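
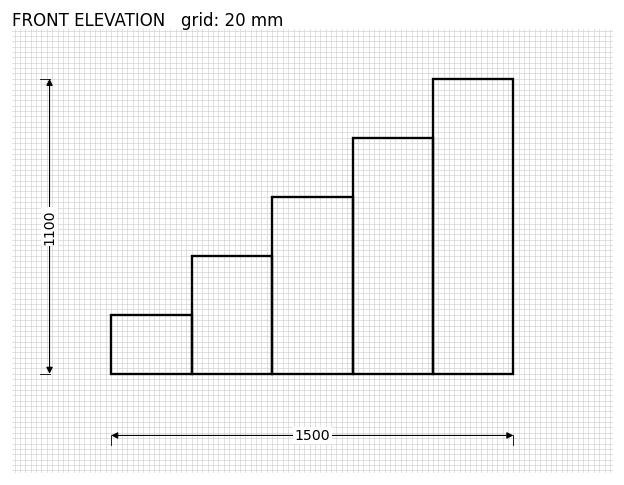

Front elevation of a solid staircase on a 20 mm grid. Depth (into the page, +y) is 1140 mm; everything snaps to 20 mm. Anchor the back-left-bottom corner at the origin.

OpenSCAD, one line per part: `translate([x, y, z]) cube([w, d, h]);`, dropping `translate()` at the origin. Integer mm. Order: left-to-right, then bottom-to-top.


cube([300, 1140, 220]);
translate([300, 0, 0]) cube([300, 1140, 440]);
translate([600, 0, 0]) cube([300, 1140, 660]);
translate([900, 0, 0]) cube([300, 1140, 880]);
translate([1200, 0, 0]) cube([300, 1140, 1100]);


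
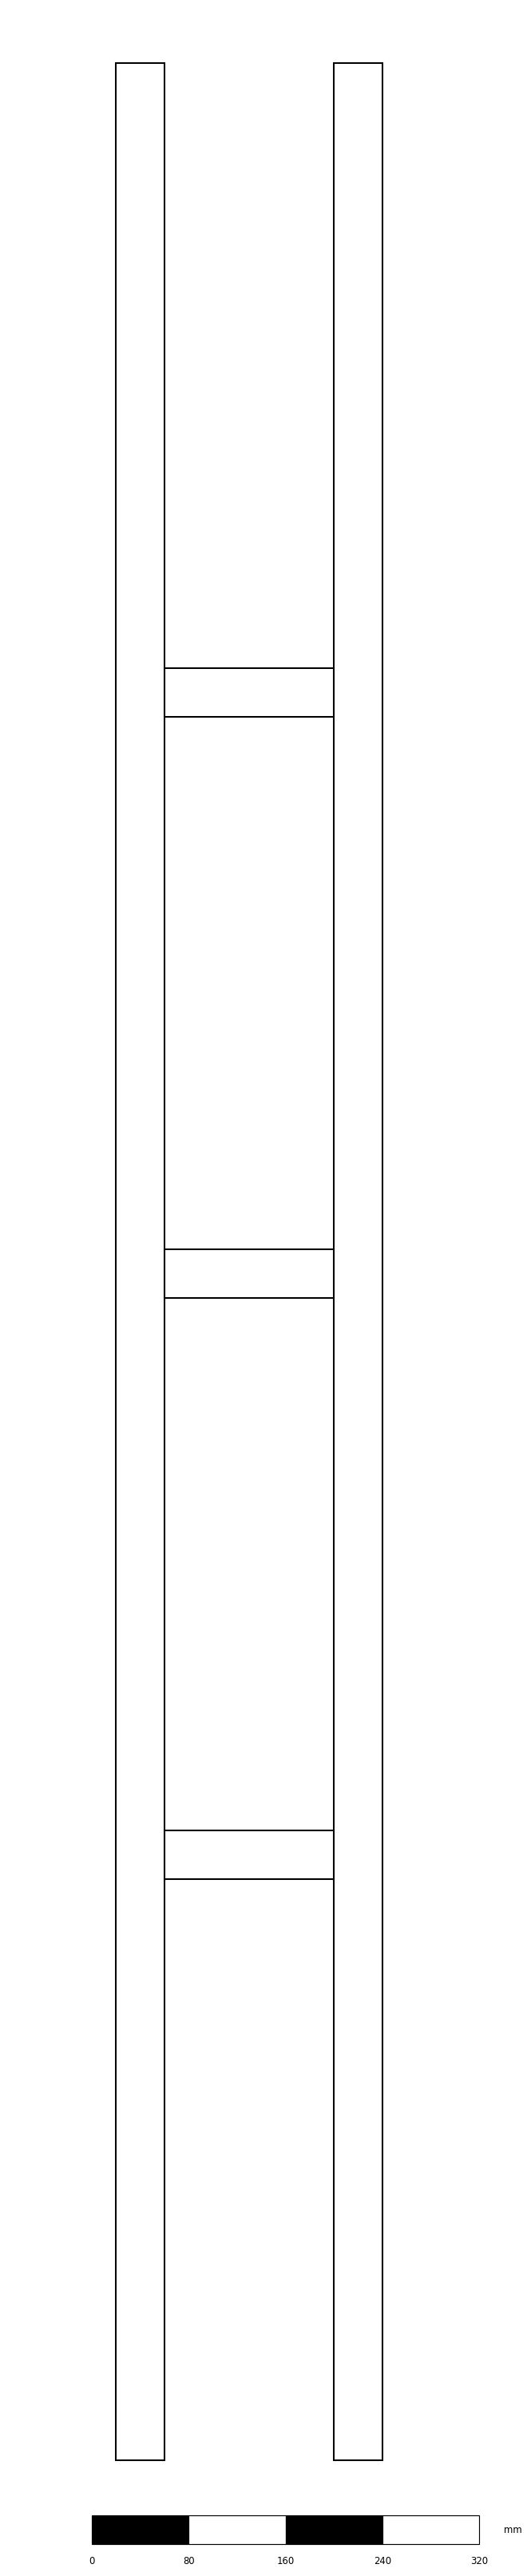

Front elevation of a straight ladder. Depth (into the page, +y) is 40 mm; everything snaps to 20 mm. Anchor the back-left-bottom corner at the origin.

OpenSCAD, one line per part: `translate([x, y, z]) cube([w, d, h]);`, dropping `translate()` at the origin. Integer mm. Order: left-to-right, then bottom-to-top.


cube([40, 40, 1980]);
translate([40, 0, 480]) cube([140, 40, 40]);
translate([40, 0, 960]) cube([140, 40, 40]);
translate([40, 0, 1440]) cube([140, 40, 40]);
translate([180, 0, 0]) cube([40, 40, 1980]);


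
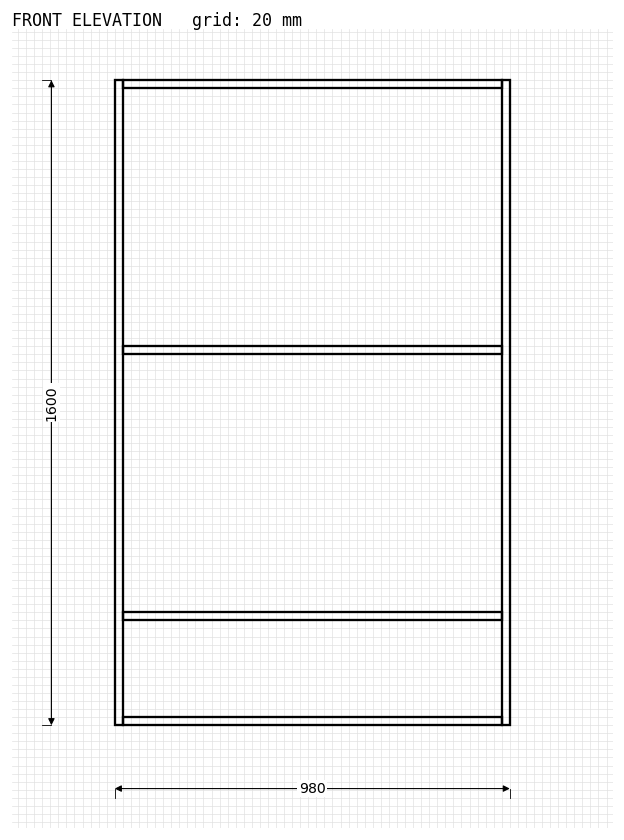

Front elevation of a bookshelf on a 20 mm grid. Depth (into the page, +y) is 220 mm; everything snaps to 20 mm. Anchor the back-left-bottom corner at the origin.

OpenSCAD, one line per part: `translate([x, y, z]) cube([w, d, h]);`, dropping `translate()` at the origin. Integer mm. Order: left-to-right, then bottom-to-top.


cube([20, 220, 1600]);
translate([20, 0, 0]) cube([940, 220, 20]);
translate([20, 0, 260]) cube([940, 220, 20]);
translate([20, 0, 920]) cube([940, 220, 20]);
translate([20, 0, 1580]) cube([940, 220, 20]);
translate([960, 0, 0]) cube([20, 220, 1600]);


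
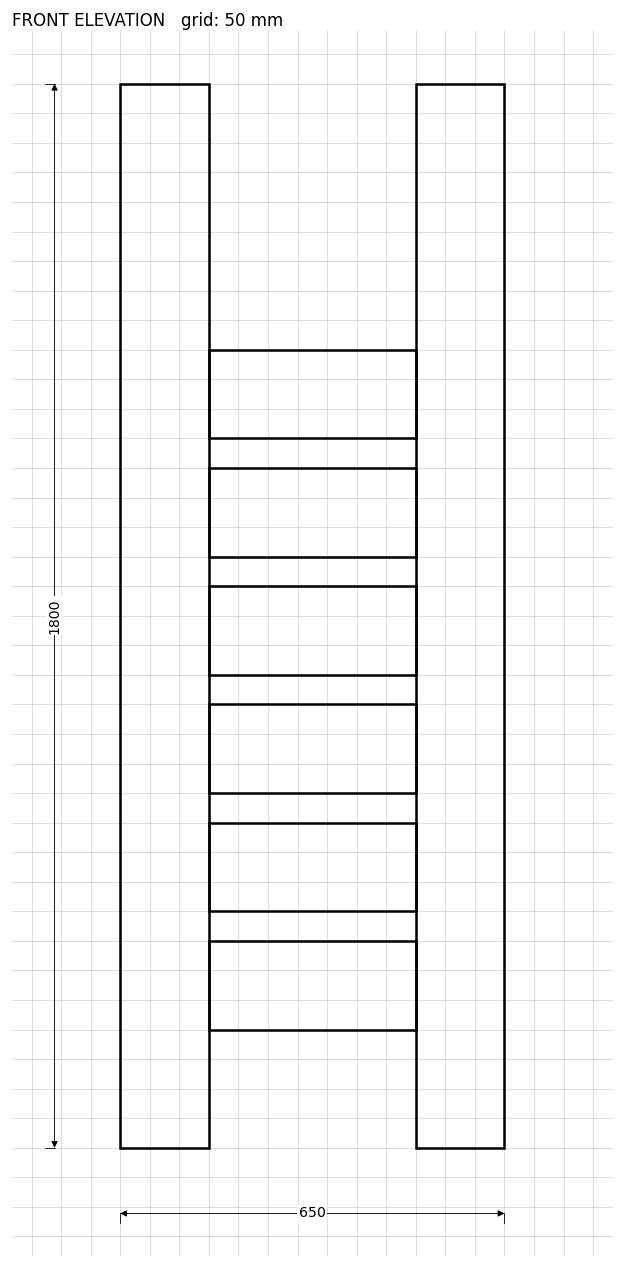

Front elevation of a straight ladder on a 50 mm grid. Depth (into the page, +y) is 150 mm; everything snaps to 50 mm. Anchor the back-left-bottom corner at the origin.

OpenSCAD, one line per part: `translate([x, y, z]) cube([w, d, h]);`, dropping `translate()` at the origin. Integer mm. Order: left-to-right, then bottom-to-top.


cube([150, 150, 1800]);
translate([150, 0, 200]) cube([350, 150, 150]);
translate([150, 0, 400]) cube([350, 150, 150]);
translate([150, 0, 600]) cube([350, 150, 150]);
translate([150, 0, 800]) cube([350, 150, 150]);
translate([150, 0, 1000]) cube([350, 150, 150]);
translate([150, 0, 1200]) cube([350, 150, 150]);
translate([500, 0, 0]) cube([150, 150, 1800]);


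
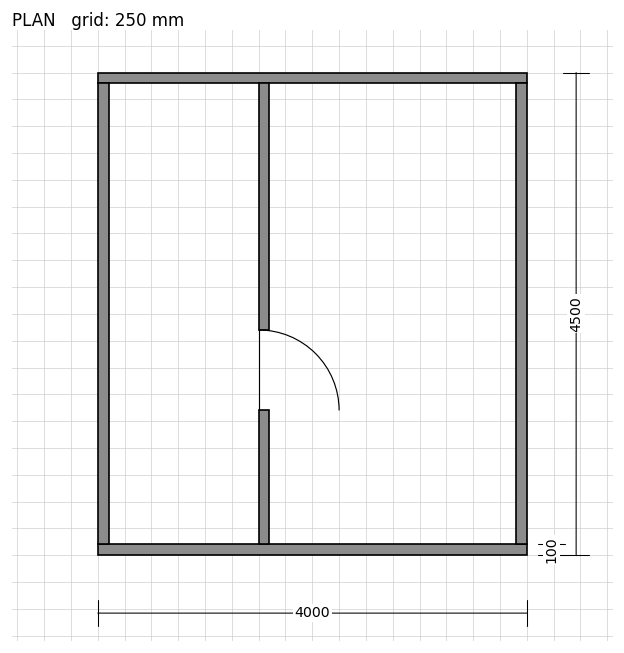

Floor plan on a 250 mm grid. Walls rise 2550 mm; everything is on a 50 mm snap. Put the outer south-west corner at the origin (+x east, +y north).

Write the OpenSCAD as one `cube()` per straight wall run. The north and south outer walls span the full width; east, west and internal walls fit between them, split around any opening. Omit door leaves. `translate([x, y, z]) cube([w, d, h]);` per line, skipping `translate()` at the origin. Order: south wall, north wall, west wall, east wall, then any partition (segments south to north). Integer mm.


cube([4000, 100, 2550]);
translate([0, 4400, 0]) cube([4000, 100, 2550]);
translate([0, 100, 0]) cube([100, 4300, 2550]);
translate([3900, 100, 0]) cube([100, 4300, 2550]);
translate([1500, 100, 0]) cube([100, 1250, 2550]);
translate([1500, 2100, 0]) cube([100, 2300, 2550]);


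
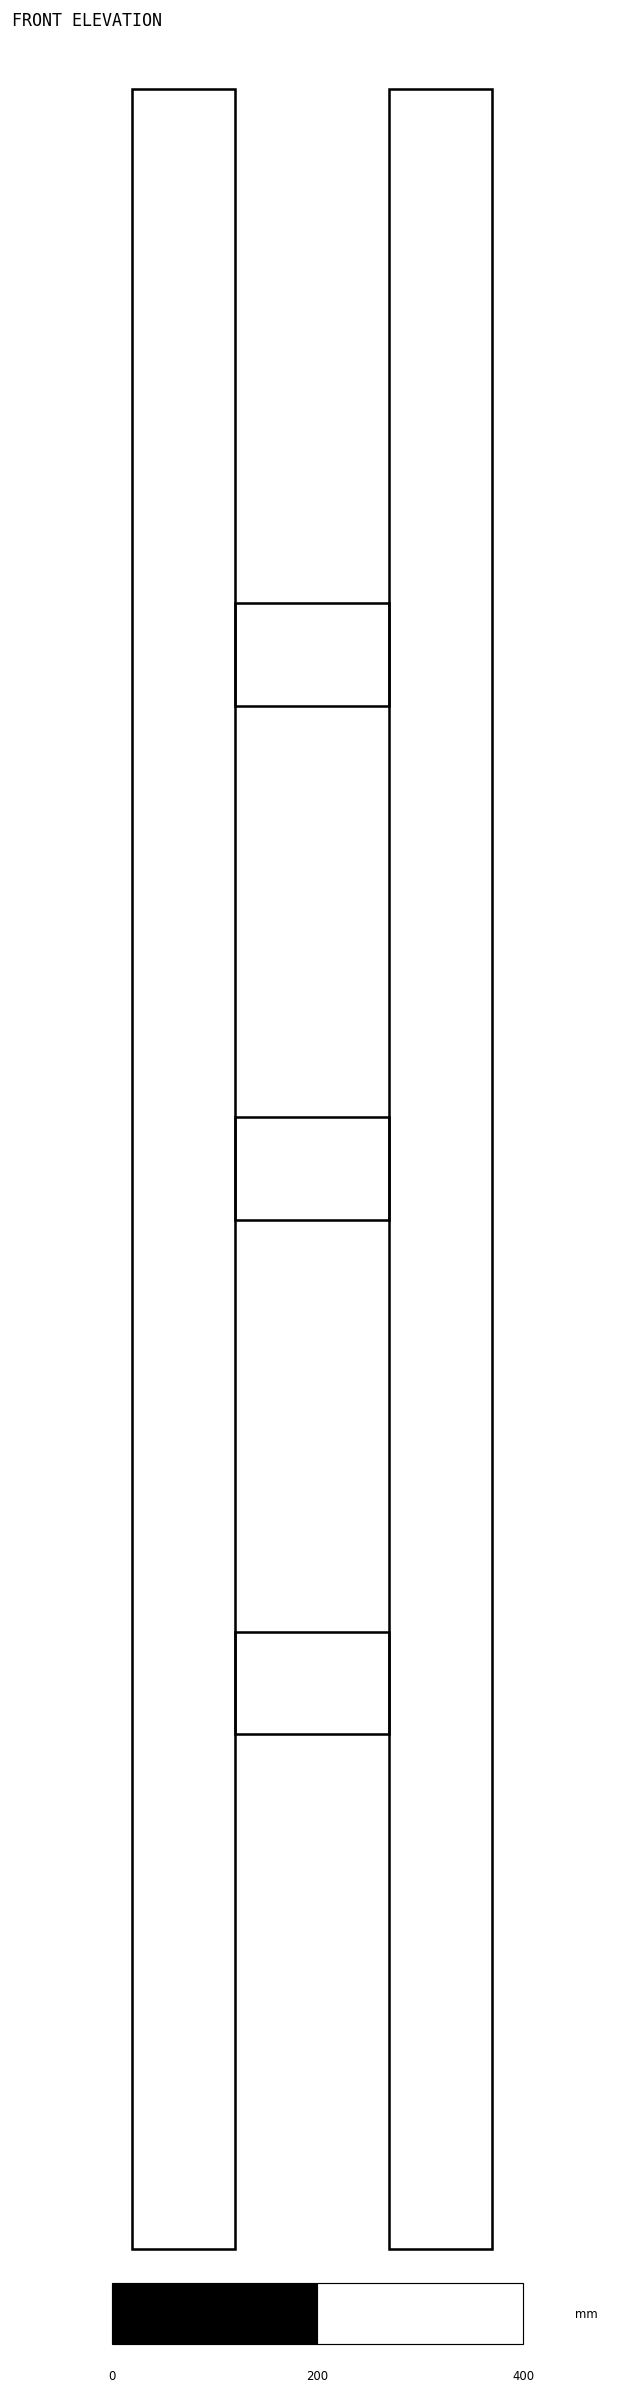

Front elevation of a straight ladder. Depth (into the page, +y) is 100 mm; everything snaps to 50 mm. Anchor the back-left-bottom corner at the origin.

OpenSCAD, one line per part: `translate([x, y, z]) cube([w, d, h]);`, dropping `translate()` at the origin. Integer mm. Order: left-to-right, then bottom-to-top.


cube([100, 100, 2100]);
translate([100, 0, 500]) cube([150, 100, 100]);
translate([100, 0, 1000]) cube([150, 100, 100]);
translate([100, 0, 1500]) cube([150, 100, 100]);
translate([250, 0, 0]) cube([100, 100, 2100]);


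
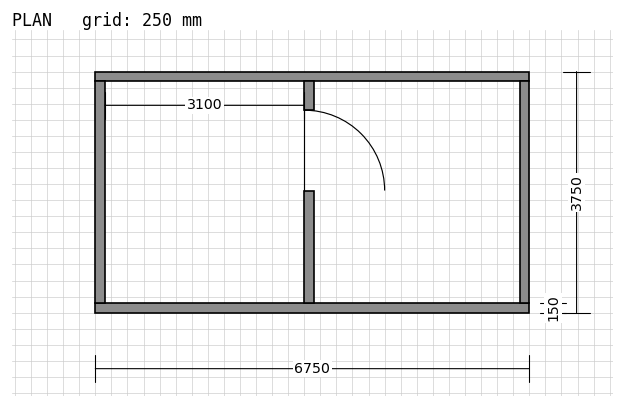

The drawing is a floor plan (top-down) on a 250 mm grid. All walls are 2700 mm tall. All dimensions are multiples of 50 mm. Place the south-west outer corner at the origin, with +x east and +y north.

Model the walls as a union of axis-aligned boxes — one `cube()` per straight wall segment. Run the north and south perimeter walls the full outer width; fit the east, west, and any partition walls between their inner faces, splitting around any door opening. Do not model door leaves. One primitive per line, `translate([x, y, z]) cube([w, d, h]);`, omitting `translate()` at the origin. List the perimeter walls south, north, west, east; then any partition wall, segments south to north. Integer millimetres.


cube([6750, 150, 2700]);
translate([0, 3600, 0]) cube([6750, 150, 2700]);
translate([0, 150, 0]) cube([150, 3450, 2700]);
translate([6600, 150, 0]) cube([150, 3450, 2700]);
translate([3250, 150, 0]) cube([150, 1750, 2700]);
translate([3250, 3150, 0]) cube([150, 450, 2700]);


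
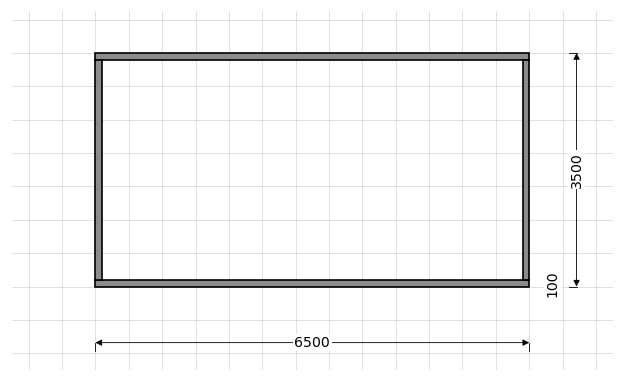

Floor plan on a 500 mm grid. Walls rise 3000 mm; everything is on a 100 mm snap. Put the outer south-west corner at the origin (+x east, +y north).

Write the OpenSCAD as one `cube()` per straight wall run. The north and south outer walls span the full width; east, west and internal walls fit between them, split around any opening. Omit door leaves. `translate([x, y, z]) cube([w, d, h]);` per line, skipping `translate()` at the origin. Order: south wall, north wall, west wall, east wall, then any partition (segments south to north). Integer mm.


cube([6500, 100, 3000]);
translate([0, 3400, 0]) cube([6500, 100, 3000]);
translate([0, 100, 0]) cube([100, 3300, 3000]);
translate([6400, 100, 0]) cube([100, 3300, 3000]);


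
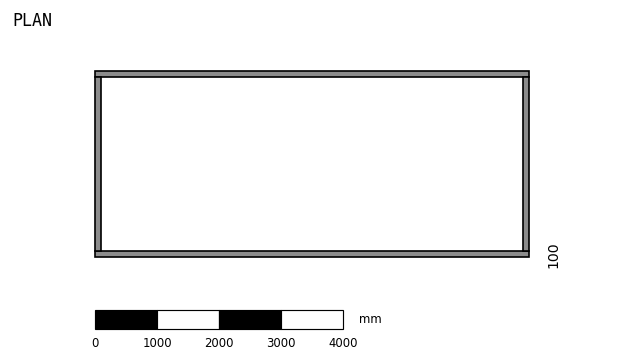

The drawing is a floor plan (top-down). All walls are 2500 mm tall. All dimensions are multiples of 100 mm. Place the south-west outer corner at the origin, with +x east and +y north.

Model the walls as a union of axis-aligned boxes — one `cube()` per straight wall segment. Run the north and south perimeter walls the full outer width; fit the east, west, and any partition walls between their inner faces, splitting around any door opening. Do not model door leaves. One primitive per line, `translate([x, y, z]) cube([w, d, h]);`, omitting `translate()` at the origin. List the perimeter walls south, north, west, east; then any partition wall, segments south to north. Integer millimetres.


cube([7000, 100, 2500]);
translate([0, 2900, 0]) cube([7000, 100, 2500]);
translate([0, 100, 0]) cube([100, 2800, 2500]);
translate([6900, 100, 0]) cube([100, 2800, 2500]);


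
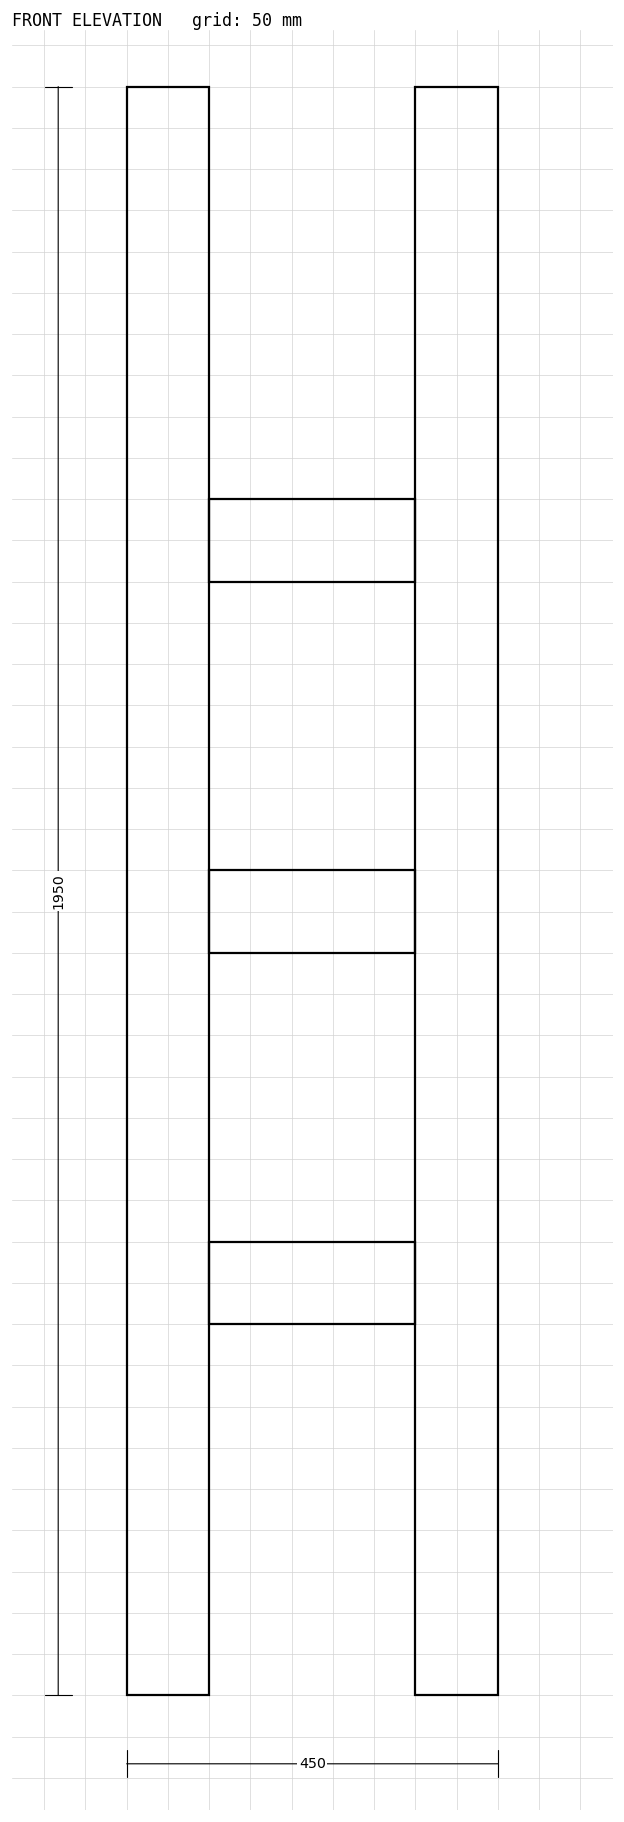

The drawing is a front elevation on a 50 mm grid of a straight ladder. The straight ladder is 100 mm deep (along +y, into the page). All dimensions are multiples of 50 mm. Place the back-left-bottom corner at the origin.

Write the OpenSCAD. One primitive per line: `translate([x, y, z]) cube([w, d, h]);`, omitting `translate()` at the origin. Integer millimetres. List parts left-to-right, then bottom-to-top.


cube([100, 100, 1950]);
translate([100, 0, 450]) cube([250, 100, 100]);
translate([100, 0, 900]) cube([250, 100, 100]);
translate([100, 0, 1350]) cube([250, 100, 100]);
translate([350, 0, 0]) cube([100, 100, 1950]);


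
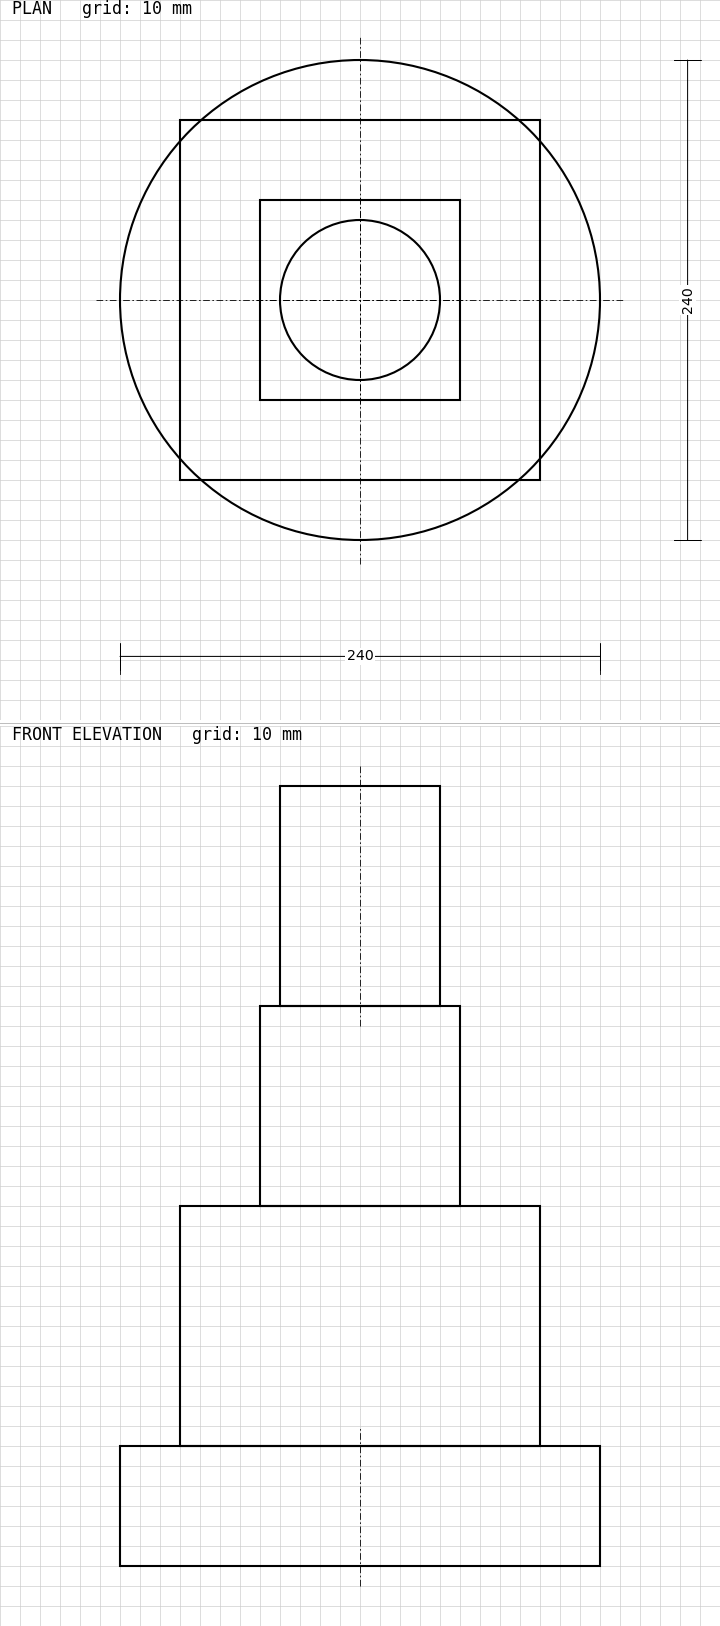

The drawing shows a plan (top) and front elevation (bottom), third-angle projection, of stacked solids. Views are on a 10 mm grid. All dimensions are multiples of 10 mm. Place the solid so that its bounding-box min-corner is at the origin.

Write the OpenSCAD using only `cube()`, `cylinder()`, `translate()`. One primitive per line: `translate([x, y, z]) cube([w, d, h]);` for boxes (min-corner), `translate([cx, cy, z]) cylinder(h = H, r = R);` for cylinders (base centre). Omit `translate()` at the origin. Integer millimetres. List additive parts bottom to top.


translate([120, 120, 0]) cylinder(h = 60, r = 120);
translate([30, 30, 60]) cube([180, 180, 120]);
translate([70, 70, 180]) cube([100, 100, 100]);
translate([120, 120, 280]) cylinder(h = 110, r = 40);


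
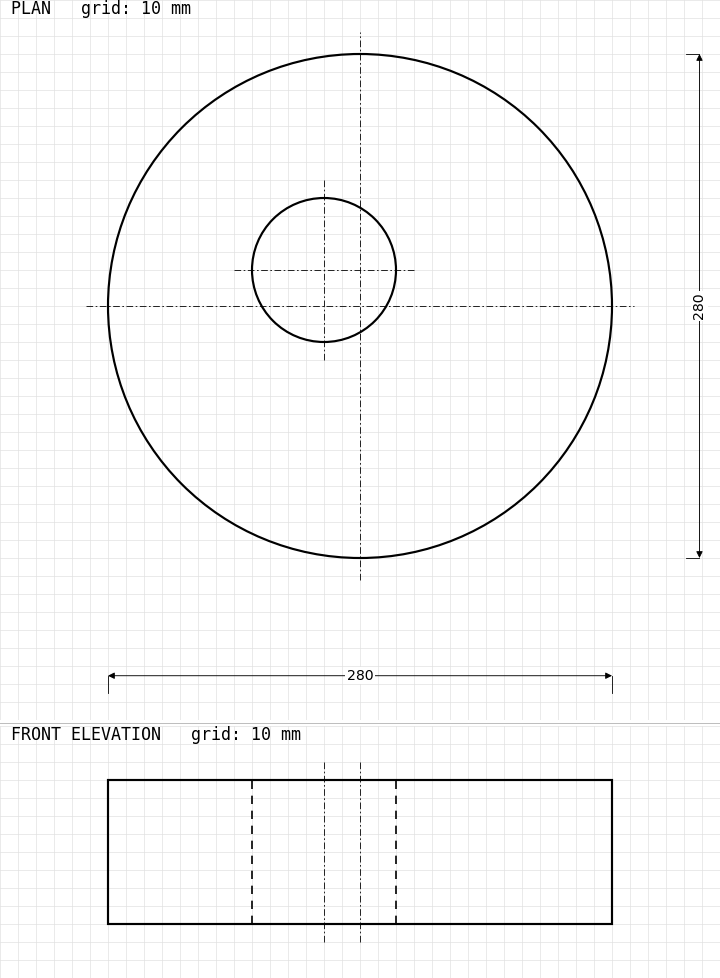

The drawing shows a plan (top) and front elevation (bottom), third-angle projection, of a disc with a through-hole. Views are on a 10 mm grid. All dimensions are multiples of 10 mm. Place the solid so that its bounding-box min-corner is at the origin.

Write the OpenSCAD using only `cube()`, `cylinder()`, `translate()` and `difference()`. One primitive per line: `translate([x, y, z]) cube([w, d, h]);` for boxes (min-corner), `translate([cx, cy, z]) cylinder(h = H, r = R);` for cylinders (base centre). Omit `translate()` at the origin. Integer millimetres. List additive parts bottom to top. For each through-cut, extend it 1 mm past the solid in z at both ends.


difference() {
  translate([140, 140, 0]) cylinder(h = 80, r = 140);
  translate([120, 160, -1]) cylinder(h = 82, r = 40);
}


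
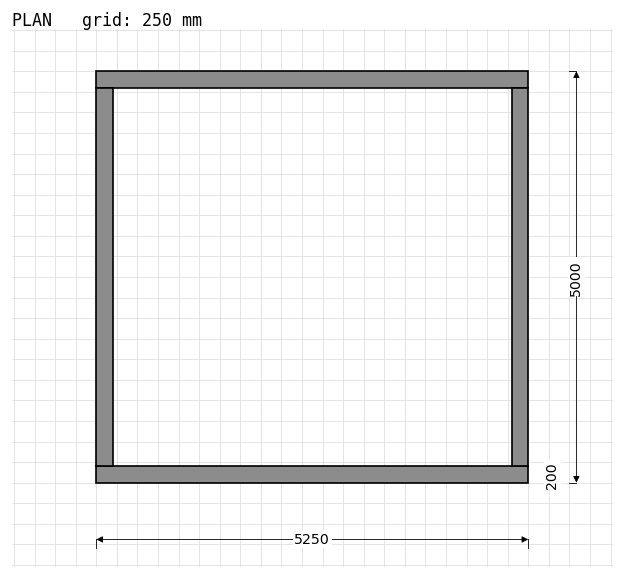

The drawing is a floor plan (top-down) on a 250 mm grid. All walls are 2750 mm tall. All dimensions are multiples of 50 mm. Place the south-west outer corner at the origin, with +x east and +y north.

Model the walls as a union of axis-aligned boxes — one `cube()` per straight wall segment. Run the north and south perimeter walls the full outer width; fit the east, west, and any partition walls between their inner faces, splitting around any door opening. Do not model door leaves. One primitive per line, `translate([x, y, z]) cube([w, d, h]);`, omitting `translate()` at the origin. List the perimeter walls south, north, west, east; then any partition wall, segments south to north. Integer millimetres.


cube([5250, 200, 2750]);
translate([0, 4800, 0]) cube([5250, 200, 2750]);
translate([0, 200, 0]) cube([200, 4600, 2750]);
translate([5050, 200, 0]) cube([200, 4600, 2750]);


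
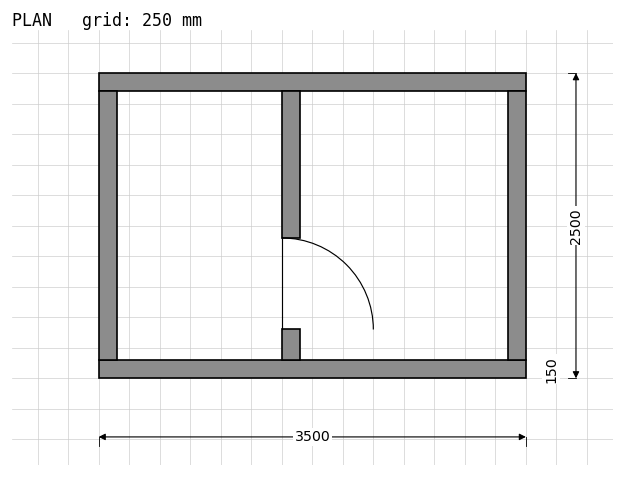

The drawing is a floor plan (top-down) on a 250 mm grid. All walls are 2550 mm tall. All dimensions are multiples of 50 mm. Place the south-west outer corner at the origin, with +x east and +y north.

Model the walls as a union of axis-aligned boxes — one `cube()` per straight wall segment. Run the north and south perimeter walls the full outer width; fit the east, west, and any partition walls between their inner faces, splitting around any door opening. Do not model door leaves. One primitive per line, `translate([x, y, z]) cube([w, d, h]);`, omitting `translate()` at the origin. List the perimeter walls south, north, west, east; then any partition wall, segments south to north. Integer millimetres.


cube([3500, 150, 2550]);
translate([0, 2350, 0]) cube([3500, 150, 2550]);
translate([0, 150, 0]) cube([150, 2200, 2550]);
translate([3350, 150, 0]) cube([150, 2200, 2550]);
translate([1500, 150, 0]) cube([150, 250, 2550]);
translate([1500, 1150, 0]) cube([150, 1200, 2550]);


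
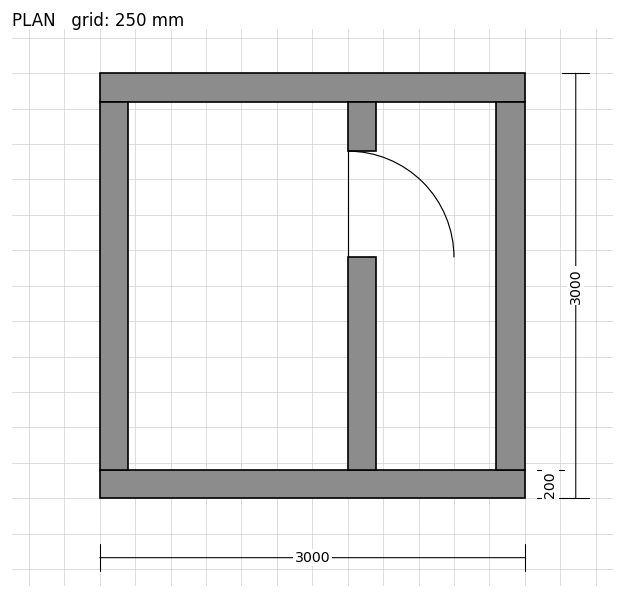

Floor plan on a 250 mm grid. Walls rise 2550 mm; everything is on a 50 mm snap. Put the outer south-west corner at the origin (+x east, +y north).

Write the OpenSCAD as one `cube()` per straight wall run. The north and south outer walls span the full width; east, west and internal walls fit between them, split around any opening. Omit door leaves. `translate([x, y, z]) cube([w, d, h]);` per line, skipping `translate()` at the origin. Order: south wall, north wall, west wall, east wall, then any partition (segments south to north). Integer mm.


cube([3000, 200, 2550]);
translate([0, 2800, 0]) cube([3000, 200, 2550]);
translate([0, 200, 0]) cube([200, 2600, 2550]);
translate([2800, 200, 0]) cube([200, 2600, 2550]);
translate([1750, 200, 0]) cube([200, 1500, 2550]);
translate([1750, 2450, 0]) cube([200, 350, 2550]);


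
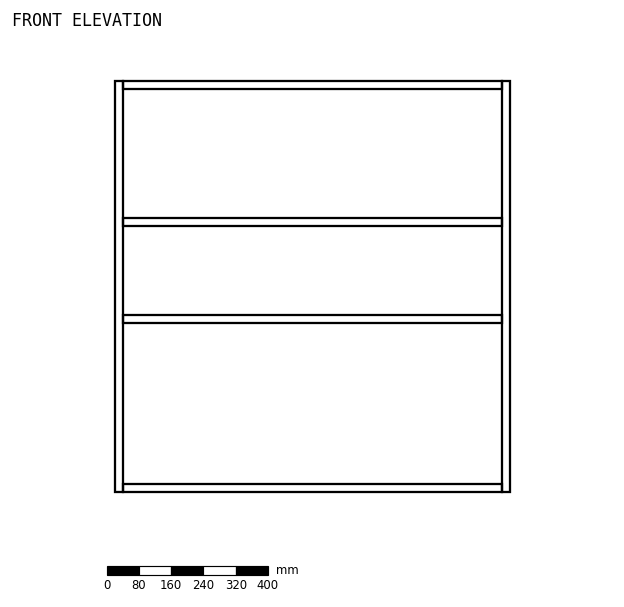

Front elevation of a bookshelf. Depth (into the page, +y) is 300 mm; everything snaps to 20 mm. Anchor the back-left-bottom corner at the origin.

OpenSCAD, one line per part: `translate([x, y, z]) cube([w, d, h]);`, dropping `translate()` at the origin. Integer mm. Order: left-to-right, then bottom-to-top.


cube([20, 300, 1020]);
translate([20, 0, 0]) cube([940, 300, 20]);
translate([20, 0, 420]) cube([940, 300, 20]);
translate([20, 0, 660]) cube([940, 300, 20]);
translate([20, 0, 1000]) cube([940, 300, 20]);
translate([960, 0, 0]) cube([20, 300, 1020]);


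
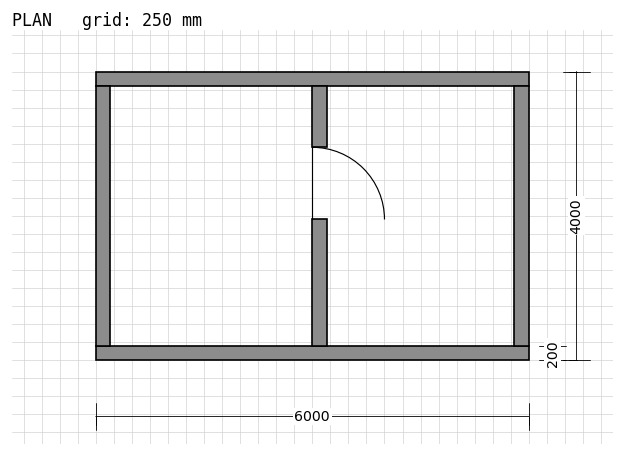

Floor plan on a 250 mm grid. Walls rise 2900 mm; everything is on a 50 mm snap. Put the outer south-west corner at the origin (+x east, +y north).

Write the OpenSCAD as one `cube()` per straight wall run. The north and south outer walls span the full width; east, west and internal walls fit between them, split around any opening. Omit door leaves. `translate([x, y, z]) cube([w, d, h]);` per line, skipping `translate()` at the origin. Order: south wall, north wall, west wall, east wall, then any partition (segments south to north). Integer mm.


cube([6000, 200, 2900]);
translate([0, 3800, 0]) cube([6000, 200, 2900]);
translate([0, 200, 0]) cube([200, 3600, 2900]);
translate([5800, 200, 0]) cube([200, 3600, 2900]);
translate([3000, 200, 0]) cube([200, 1750, 2900]);
translate([3000, 2950, 0]) cube([200, 850, 2900]);


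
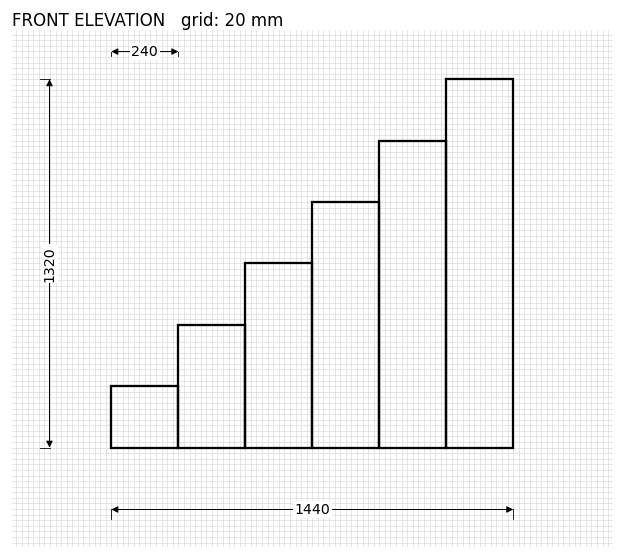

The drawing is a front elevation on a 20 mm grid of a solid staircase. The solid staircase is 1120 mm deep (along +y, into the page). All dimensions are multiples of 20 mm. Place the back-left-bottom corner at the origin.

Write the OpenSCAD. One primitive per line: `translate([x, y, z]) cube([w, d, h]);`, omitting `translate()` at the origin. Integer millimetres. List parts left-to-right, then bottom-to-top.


cube([240, 1120, 220]);
translate([240, 0, 0]) cube([240, 1120, 440]);
translate([480, 0, 0]) cube([240, 1120, 660]);
translate([720, 0, 0]) cube([240, 1120, 880]);
translate([960, 0, 0]) cube([240, 1120, 1100]);
translate([1200, 0, 0]) cube([240, 1120, 1320]);


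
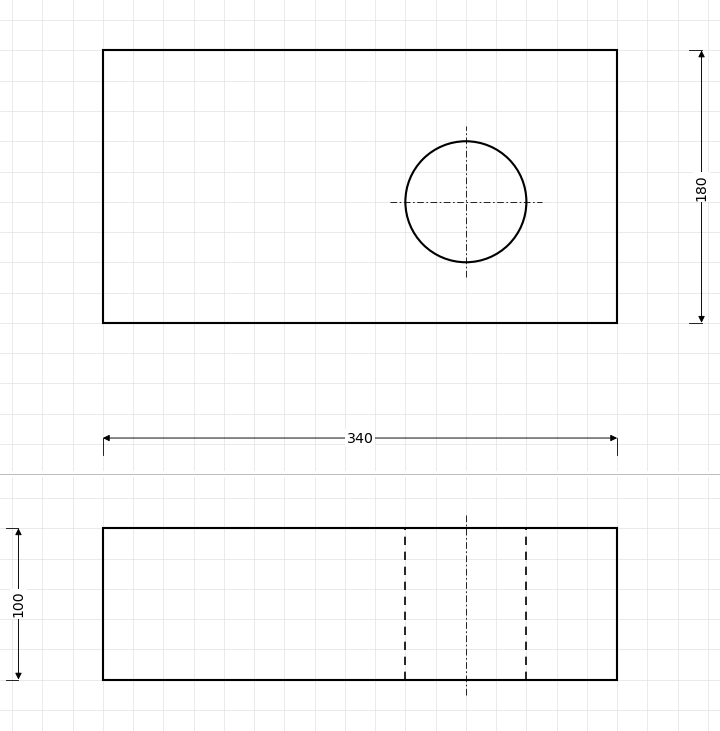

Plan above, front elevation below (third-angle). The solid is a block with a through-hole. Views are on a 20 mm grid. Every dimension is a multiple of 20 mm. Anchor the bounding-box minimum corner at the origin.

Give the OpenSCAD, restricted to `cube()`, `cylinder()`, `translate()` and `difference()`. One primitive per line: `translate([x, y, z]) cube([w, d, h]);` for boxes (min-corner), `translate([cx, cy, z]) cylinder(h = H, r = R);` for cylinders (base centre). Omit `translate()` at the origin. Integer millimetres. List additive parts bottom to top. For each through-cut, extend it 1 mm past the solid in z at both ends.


difference() {
  cube([340, 180, 100]);
  translate([240, 80, -1]) cylinder(h = 102, r = 40);
}


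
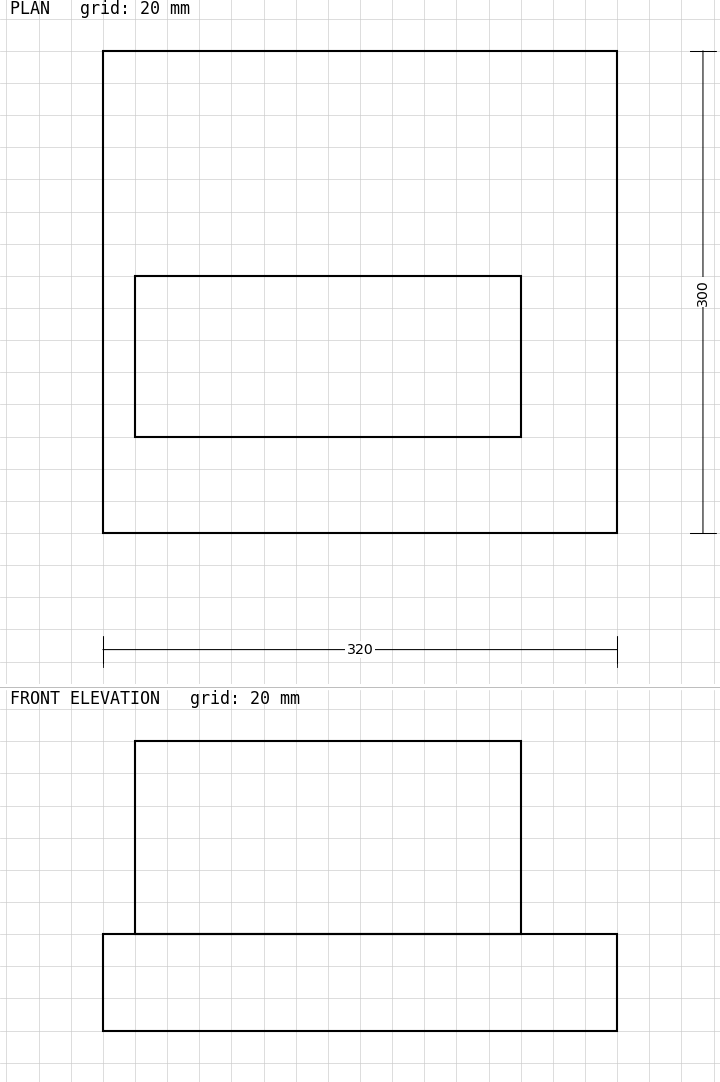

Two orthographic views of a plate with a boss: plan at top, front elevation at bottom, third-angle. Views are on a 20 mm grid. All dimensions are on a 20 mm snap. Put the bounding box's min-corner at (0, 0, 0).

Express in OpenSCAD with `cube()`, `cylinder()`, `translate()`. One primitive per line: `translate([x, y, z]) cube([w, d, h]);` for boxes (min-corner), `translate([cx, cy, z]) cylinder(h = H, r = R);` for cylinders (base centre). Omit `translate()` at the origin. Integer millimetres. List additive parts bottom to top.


cube([320, 300, 60]);
translate([20, 60, 60]) cube([240, 100, 120]);


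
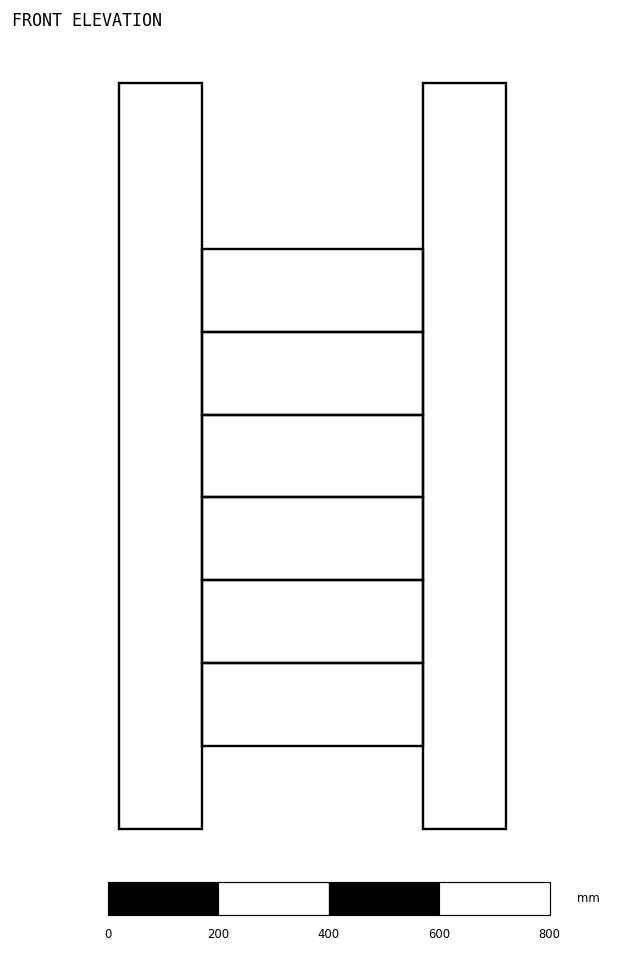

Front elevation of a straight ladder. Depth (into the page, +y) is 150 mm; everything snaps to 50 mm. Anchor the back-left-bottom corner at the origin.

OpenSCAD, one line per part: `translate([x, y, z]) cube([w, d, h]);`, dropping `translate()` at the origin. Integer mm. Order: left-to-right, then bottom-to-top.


cube([150, 150, 1350]);
translate([150, 0, 150]) cube([400, 150, 150]);
translate([150, 0, 300]) cube([400, 150, 150]);
translate([150, 0, 450]) cube([400, 150, 150]);
translate([150, 0, 600]) cube([400, 150, 150]);
translate([150, 0, 750]) cube([400, 150, 150]);
translate([150, 0, 900]) cube([400, 150, 150]);
translate([550, 0, 0]) cube([150, 150, 1350]);


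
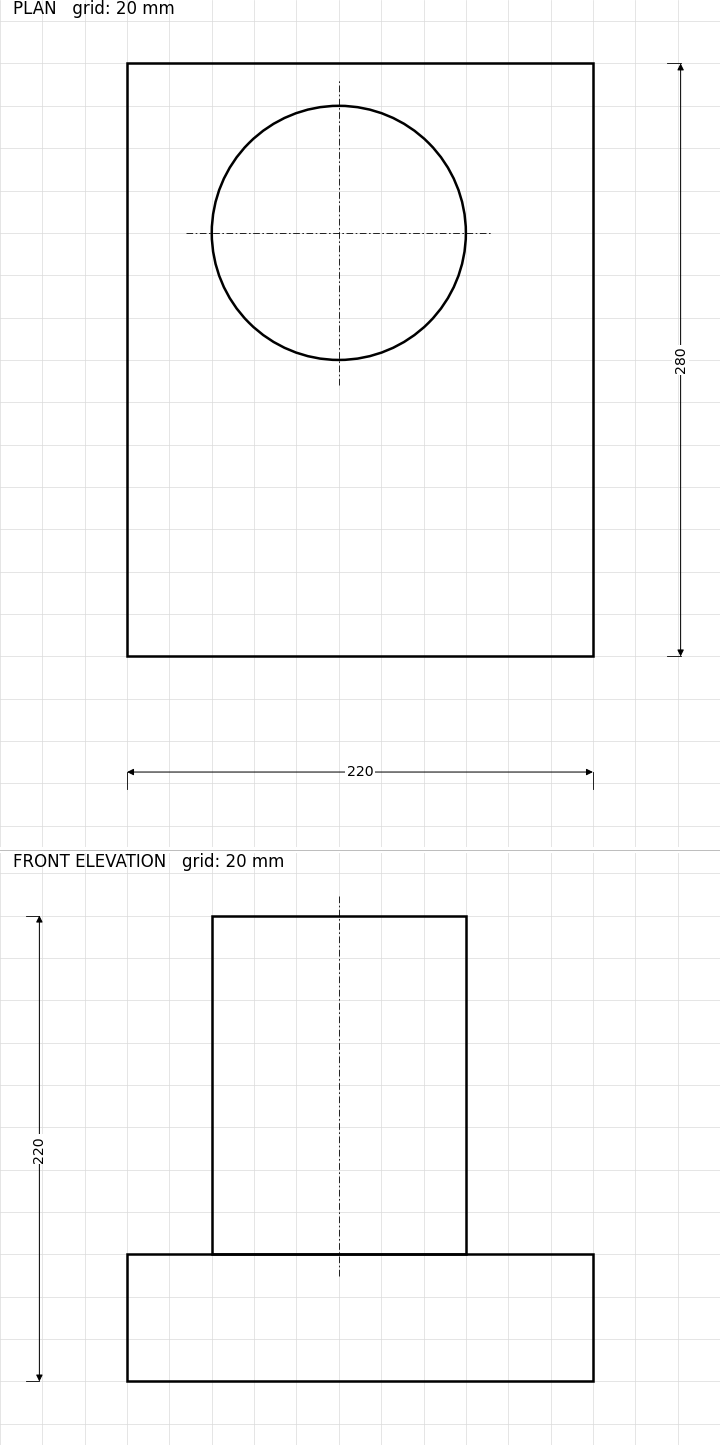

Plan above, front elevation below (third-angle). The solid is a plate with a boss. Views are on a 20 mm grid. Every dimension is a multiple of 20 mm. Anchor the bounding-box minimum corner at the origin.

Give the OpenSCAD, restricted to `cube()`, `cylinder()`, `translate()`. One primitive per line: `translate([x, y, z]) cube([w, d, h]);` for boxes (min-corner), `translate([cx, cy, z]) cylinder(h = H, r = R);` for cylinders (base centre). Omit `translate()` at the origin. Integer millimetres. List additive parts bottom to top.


cube([220, 280, 60]);
translate([100, 200, 60]) cylinder(h = 160, r = 60);


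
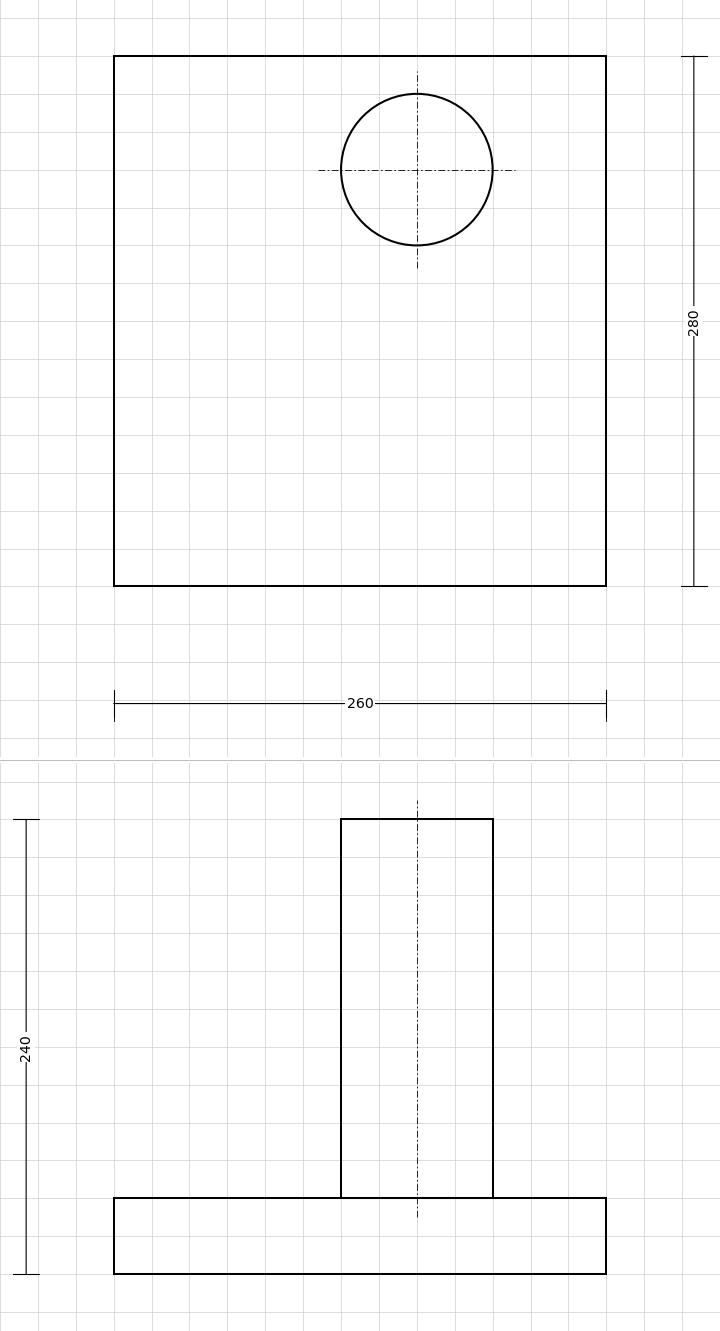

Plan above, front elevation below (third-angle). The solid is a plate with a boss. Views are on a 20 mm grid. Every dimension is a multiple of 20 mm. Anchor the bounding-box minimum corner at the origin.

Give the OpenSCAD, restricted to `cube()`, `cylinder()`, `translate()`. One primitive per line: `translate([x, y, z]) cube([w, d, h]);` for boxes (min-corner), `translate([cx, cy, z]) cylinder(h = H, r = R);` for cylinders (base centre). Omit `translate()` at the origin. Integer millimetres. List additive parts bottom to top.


cube([260, 280, 40]);
translate([160, 220, 40]) cylinder(h = 200, r = 40);


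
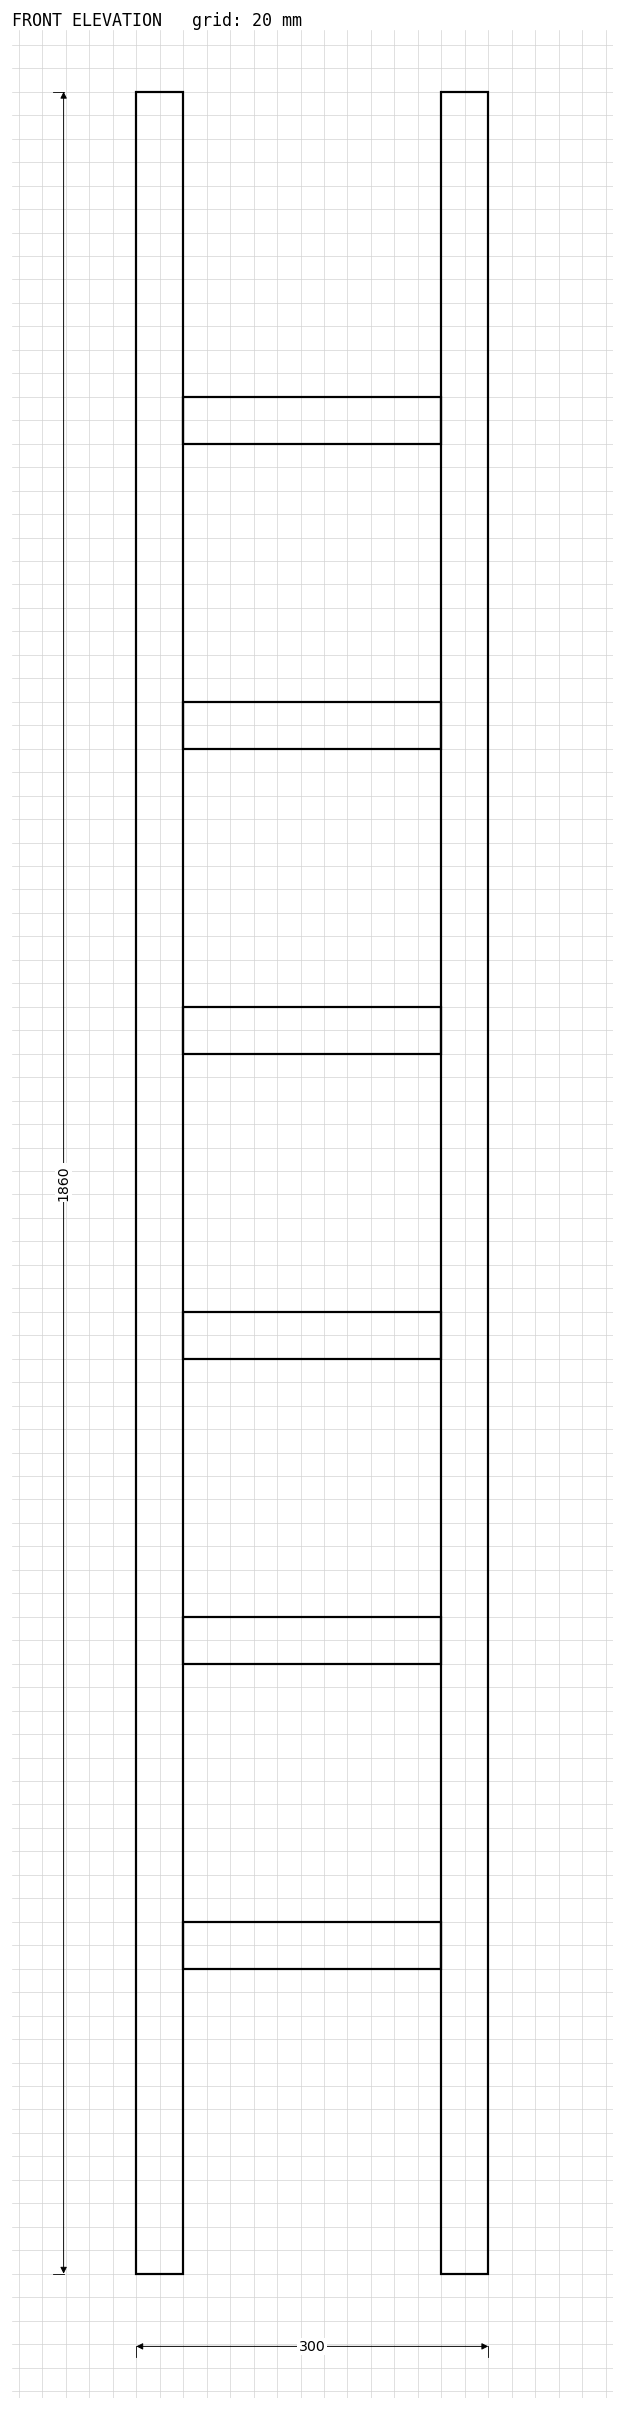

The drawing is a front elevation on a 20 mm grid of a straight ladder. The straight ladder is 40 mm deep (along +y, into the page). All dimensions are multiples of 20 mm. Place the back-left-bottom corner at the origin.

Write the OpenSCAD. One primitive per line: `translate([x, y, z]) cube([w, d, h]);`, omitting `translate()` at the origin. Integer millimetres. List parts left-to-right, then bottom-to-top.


cube([40, 40, 1860]);
translate([40, 0, 260]) cube([220, 40, 40]);
translate([40, 0, 520]) cube([220, 40, 40]);
translate([40, 0, 780]) cube([220, 40, 40]);
translate([40, 0, 1040]) cube([220, 40, 40]);
translate([40, 0, 1300]) cube([220, 40, 40]);
translate([40, 0, 1560]) cube([220, 40, 40]);
translate([260, 0, 0]) cube([40, 40, 1860]);


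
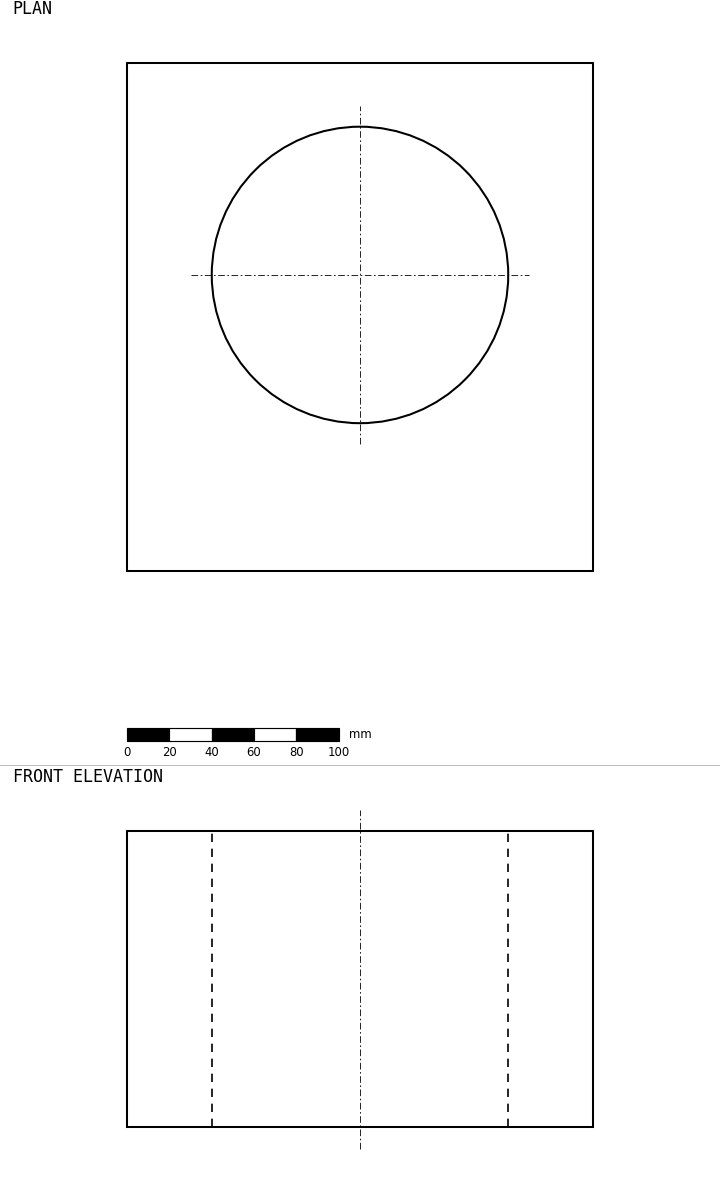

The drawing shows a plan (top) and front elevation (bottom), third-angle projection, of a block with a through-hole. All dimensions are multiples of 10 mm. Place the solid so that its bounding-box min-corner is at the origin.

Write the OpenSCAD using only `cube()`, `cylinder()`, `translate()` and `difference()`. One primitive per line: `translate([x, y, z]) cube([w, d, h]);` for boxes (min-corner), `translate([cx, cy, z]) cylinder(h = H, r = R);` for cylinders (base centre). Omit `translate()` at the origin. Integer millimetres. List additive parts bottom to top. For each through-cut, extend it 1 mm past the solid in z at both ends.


difference() {
  cube([220, 240, 140]);
  translate([110, 140, -1]) cylinder(h = 142, r = 70);
}


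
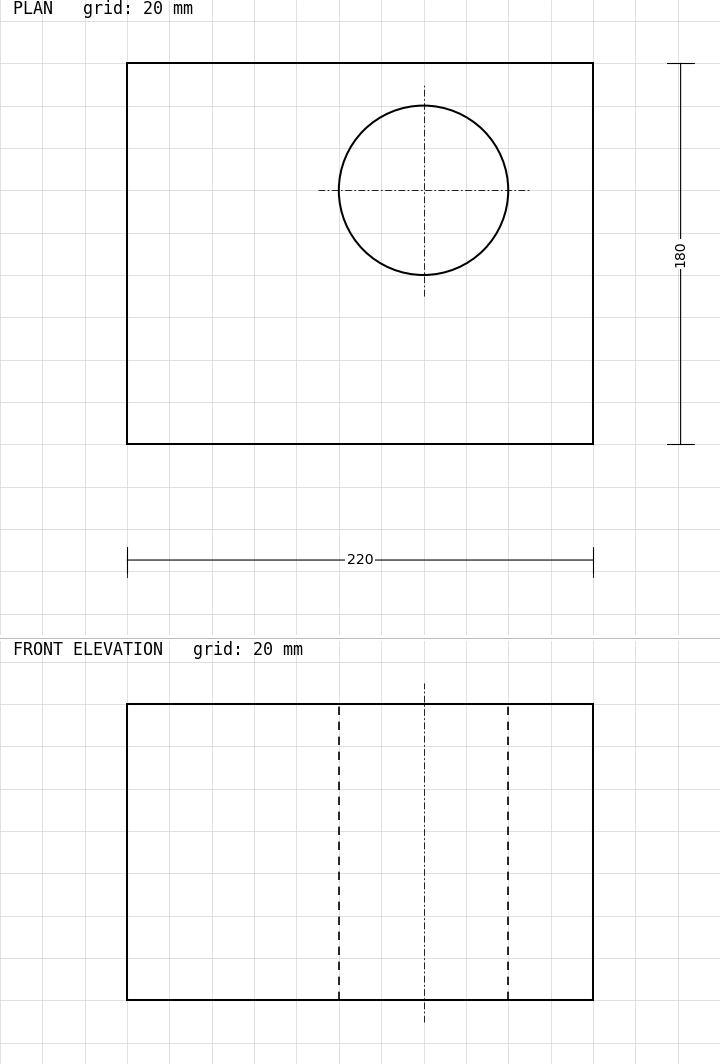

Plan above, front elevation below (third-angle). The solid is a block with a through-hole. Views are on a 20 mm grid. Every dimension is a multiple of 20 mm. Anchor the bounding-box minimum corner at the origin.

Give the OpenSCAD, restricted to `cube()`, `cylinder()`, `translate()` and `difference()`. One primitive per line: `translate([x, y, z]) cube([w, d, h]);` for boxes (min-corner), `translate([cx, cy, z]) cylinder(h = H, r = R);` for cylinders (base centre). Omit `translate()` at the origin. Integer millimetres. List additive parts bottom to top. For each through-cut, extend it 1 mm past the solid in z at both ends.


difference() {
  cube([220, 180, 140]);
  translate([140, 120, -1]) cylinder(h = 142, r = 40);
}


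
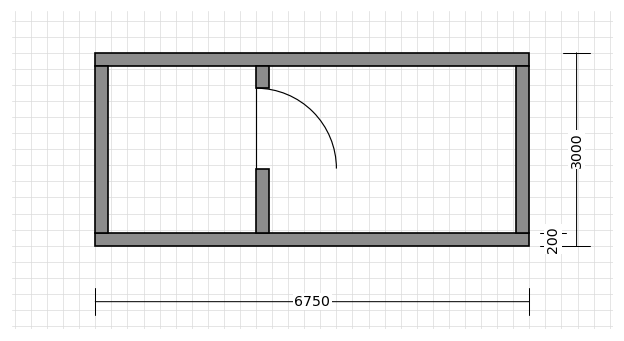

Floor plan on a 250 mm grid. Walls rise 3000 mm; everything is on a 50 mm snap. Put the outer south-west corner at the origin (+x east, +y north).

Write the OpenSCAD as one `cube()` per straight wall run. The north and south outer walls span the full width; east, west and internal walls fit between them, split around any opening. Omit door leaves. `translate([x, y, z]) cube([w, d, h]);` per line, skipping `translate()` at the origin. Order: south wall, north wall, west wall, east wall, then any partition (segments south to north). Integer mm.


cube([6750, 200, 3000]);
translate([0, 2800, 0]) cube([6750, 200, 3000]);
translate([0, 200, 0]) cube([200, 2600, 3000]);
translate([6550, 200, 0]) cube([200, 2600, 3000]);
translate([2500, 200, 0]) cube([200, 1000, 3000]);
translate([2500, 2450, 0]) cube([200, 350, 3000]);


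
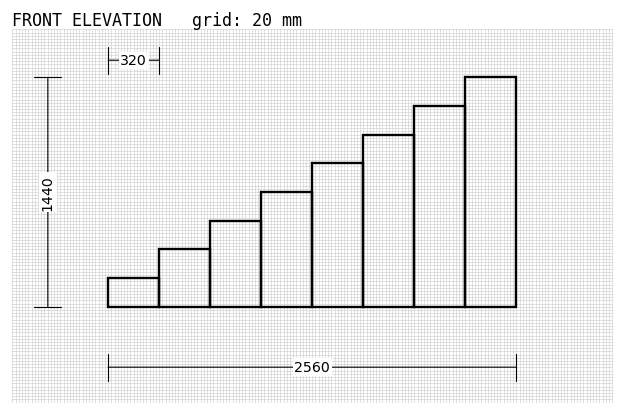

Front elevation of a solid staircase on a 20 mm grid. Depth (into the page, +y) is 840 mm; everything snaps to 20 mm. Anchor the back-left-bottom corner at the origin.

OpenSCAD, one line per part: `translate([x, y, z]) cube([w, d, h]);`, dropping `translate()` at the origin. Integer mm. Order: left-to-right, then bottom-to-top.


cube([320, 840, 180]);
translate([320, 0, 0]) cube([320, 840, 360]);
translate([640, 0, 0]) cube([320, 840, 540]);
translate([960, 0, 0]) cube([320, 840, 720]);
translate([1280, 0, 0]) cube([320, 840, 900]);
translate([1600, 0, 0]) cube([320, 840, 1080]);
translate([1920, 0, 0]) cube([320, 840, 1260]);
translate([2240, 0, 0]) cube([320, 840, 1440]);


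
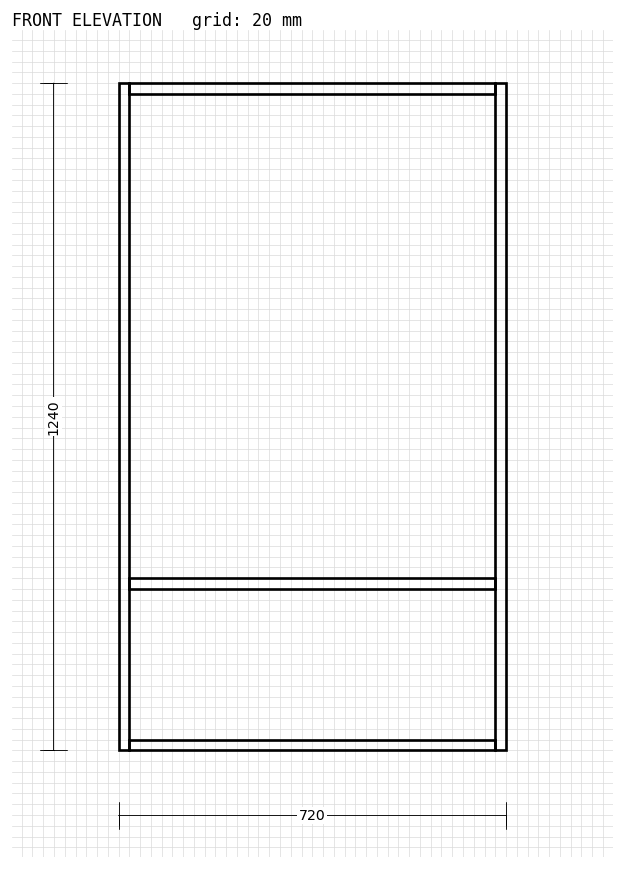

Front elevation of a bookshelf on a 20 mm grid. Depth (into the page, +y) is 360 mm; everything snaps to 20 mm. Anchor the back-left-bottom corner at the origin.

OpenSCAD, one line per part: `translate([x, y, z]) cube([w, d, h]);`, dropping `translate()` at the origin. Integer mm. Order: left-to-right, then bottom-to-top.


cube([20, 360, 1240]);
translate([20, 0, 0]) cube([680, 360, 20]);
translate([20, 0, 300]) cube([680, 360, 20]);
translate([20, 0, 1220]) cube([680, 360, 20]);
translate([700, 0, 0]) cube([20, 360, 1240]);


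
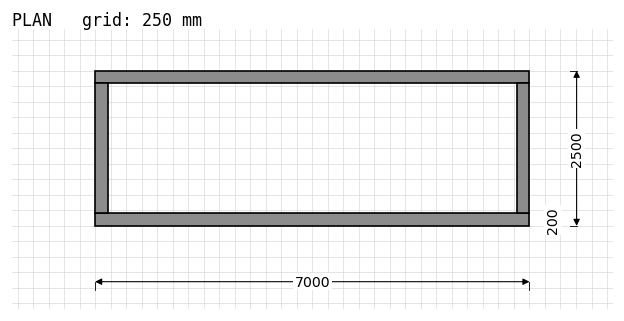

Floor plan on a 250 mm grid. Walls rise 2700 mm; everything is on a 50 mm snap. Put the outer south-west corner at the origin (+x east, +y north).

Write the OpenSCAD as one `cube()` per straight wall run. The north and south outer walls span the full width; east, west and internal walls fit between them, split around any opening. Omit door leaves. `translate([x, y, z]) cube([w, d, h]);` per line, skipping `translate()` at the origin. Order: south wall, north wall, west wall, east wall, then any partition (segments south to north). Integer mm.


cube([7000, 200, 2700]);
translate([0, 2300, 0]) cube([7000, 200, 2700]);
translate([0, 200, 0]) cube([200, 2100, 2700]);
translate([6800, 200, 0]) cube([200, 2100, 2700]);


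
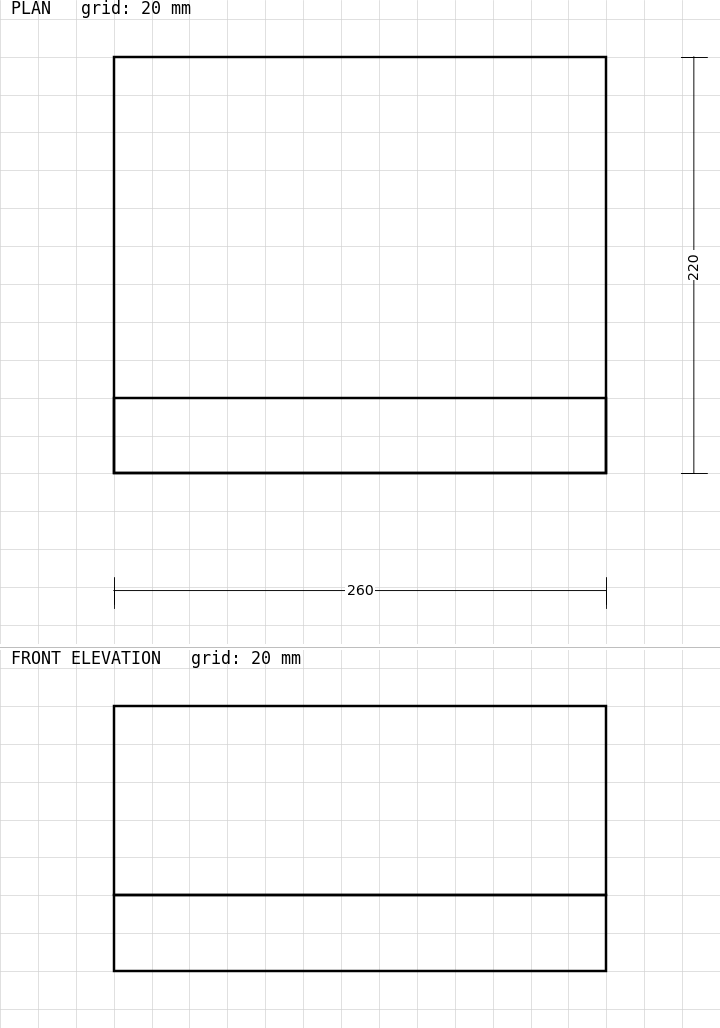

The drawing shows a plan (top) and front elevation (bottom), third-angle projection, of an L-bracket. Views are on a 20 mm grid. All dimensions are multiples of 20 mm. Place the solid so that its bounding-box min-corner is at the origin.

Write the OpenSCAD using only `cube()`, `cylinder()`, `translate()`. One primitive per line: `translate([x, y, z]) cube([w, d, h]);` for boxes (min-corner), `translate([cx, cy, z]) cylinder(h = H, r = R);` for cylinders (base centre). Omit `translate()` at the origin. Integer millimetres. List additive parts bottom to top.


cube([260, 220, 40]);
translate([0, 0, 40]) cube([260, 40, 100]);


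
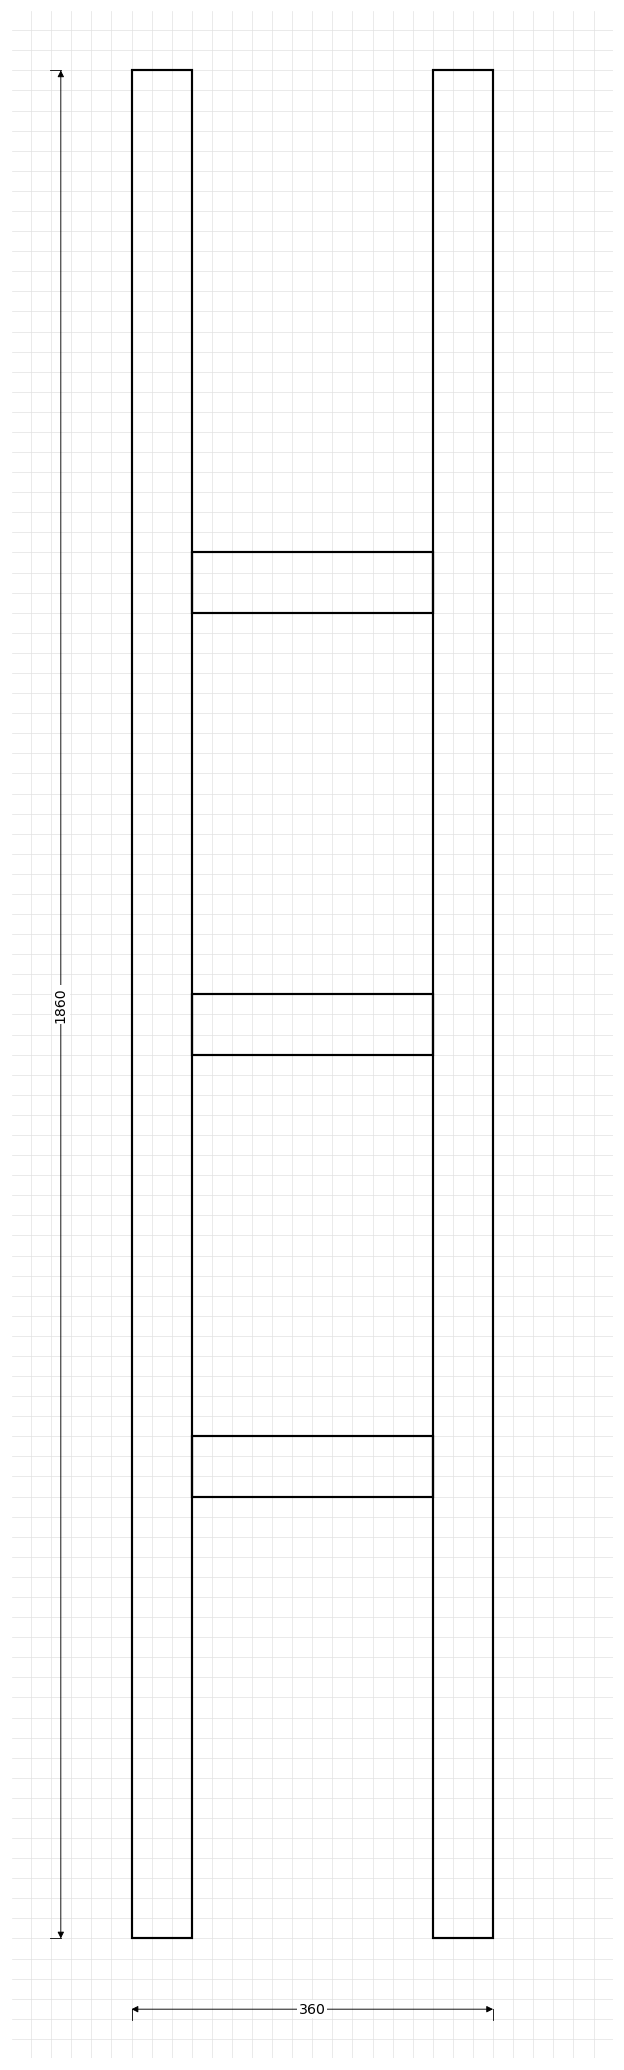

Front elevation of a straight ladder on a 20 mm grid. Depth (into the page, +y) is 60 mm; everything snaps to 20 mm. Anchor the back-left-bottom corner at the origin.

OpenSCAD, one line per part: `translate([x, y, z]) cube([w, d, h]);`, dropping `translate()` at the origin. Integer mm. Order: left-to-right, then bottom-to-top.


cube([60, 60, 1860]);
translate([60, 0, 440]) cube([240, 60, 60]);
translate([60, 0, 880]) cube([240, 60, 60]);
translate([60, 0, 1320]) cube([240, 60, 60]);
translate([300, 0, 0]) cube([60, 60, 1860]);


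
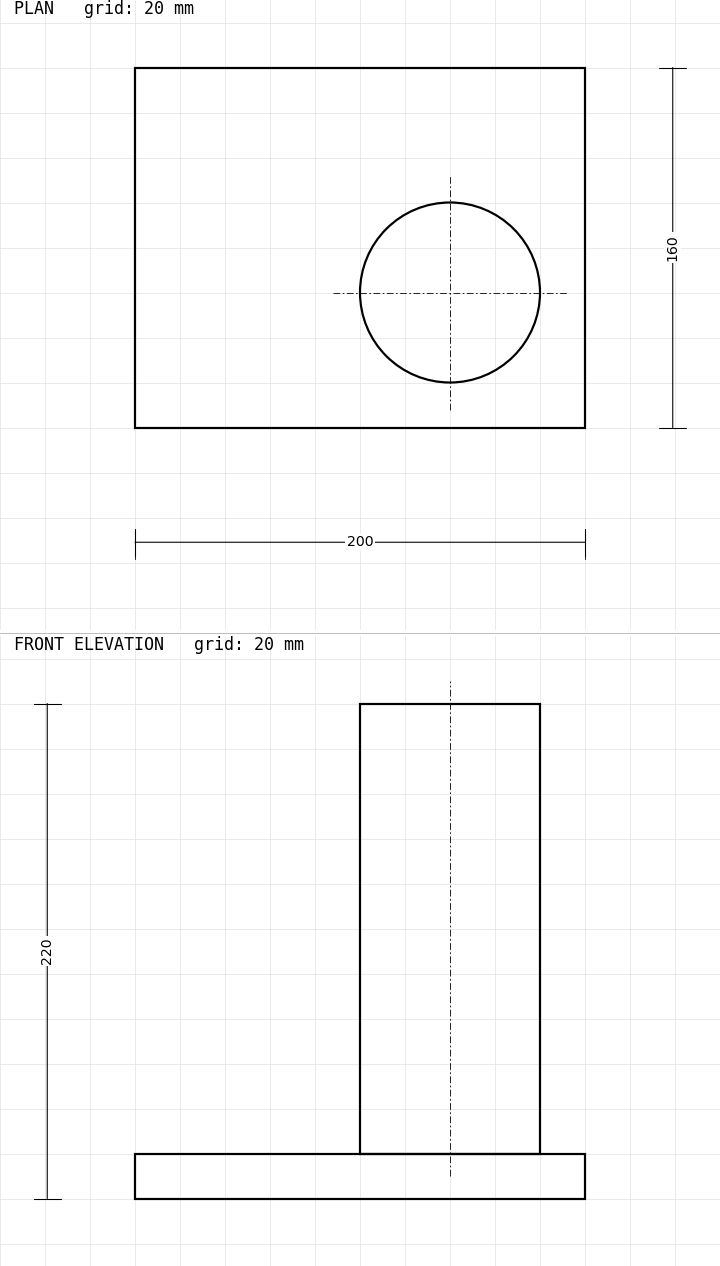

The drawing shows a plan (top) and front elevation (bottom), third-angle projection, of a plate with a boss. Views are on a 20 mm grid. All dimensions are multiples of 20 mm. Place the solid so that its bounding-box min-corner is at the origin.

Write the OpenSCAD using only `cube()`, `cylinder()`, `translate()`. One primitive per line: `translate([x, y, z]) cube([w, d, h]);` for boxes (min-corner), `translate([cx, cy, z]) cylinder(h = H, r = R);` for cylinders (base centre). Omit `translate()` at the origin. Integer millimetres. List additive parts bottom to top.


cube([200, 160, 20]);
translate([140, 60, 20]) cylinder(h = 200, r = 40);


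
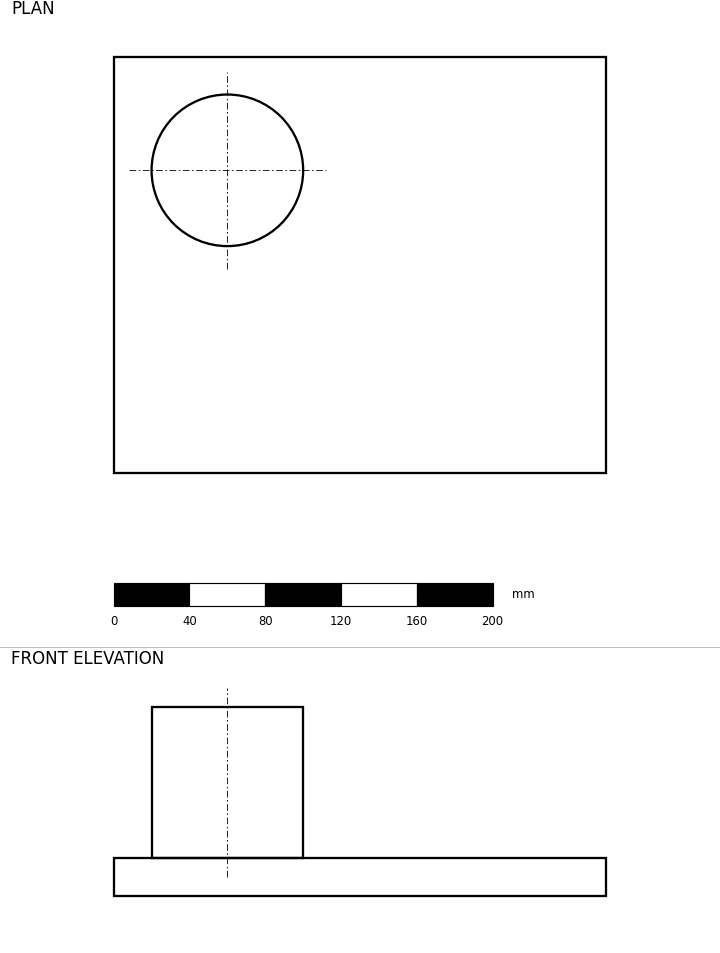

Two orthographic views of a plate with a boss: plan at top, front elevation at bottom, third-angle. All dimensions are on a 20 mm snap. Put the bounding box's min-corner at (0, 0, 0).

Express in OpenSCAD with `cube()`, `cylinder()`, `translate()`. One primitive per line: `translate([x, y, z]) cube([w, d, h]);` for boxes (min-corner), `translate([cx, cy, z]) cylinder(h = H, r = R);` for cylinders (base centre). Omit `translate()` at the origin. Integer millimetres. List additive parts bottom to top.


cube([260, 220, 20]);
translate([60, 160, 20]) cylinder(h = 80, r = 40);
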